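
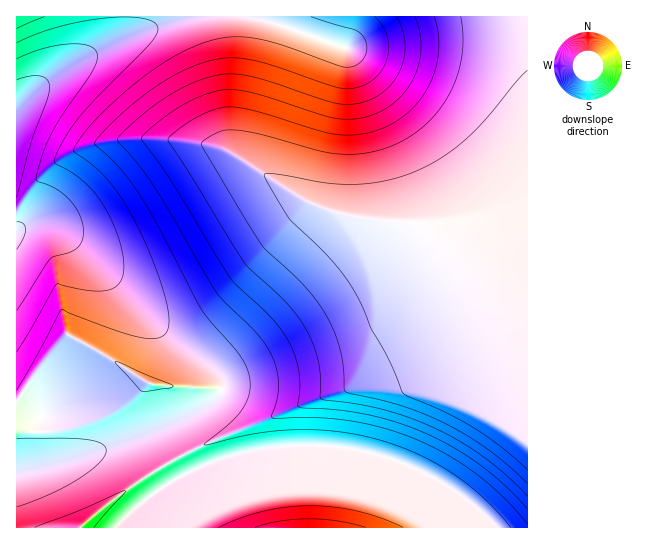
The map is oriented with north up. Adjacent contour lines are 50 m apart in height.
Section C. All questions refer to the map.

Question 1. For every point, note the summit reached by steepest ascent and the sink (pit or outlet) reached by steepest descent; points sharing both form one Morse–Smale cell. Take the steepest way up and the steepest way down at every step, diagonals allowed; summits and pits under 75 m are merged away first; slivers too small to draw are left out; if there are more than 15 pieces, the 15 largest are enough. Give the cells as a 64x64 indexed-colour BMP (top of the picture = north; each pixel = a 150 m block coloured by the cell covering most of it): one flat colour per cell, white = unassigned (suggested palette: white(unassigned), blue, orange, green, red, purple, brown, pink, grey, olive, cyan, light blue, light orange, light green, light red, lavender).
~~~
<image width="64" height="64" href="data:image/bmp;base64,Qk12CAAAAAAAAHYAAAAoAAAAQAAAAEAAAAABAAQAAAAAAAAIAAATCwAAEwsAABAAAAAAAAAA////ALR3HwAOf/8ALKAsACgn1gC9Z5QAS1aMAMJ34wB/f38AIr28AM++FwDox64AeLv/AIrfmACWmP8A1bDFABERERERERIiIiIiIiIiIiIiIiIiIiIiIiIhERERERERERERERERESIiIiIiIiIiIiIiIiIiIiIiIiEREREREREREREREREREiIiIiIiIiIiIiIiIiIiIiIiIRERERERERERERERERERIiIiIiIiIiIiIiIiIiIiIiIhERERERERERERERERERERIiIiIiIiIiIiIiIiIiIiIiERERERERERERERERERERESIiIiIiIiIiIiIiIiIiIiIRERERERERERERERERERERESIiIiIiIiIiIiIiIiIiIhERERERERERERERERERERERESIiIiIiIiIiIiIiIiIhERERERERERERERERERERERERESIiIiIiIiIiIiIiEREREREREREREREREREREREREREREREiIiIiIiIiIRERERERERERERERERERERERERERERERERERERERERERERERERERERERERERERERERERERERERERERERERERERERERERERERERERERERERERERERERERERERERERERERERERERERERERERERERERERERERERERERERERERERERERERERERERERERERERERERERERERERERERERERERERERERERERERERERERERERERERERERERERERERERERERERERERERERERERERERERERERERERERERERERERERERERERERERERERERERERERERERERERERERERERERERERERERERERERERERERERERERERERERERERERERERERERERERERERERERERERERERERERERERERERERERERERERERERERERERERERERERERERERERERERERERERERERERERERERERERERERERERERERERERERERERERERERERERERERERERERERERERERERERERERERERERERERERERERERERERERERERERERERERERERERERERERERERERERERERERERERERERERERERERERERERERERERERERERERERERERERERERERERERERERERERERERERERERERERERERERERERERERERERERERERERERERERERERERERERERERERERERERERERERERERERERERERERERERERERERERERERERERERERERERERERERERERERERERERERERERERERERERERERERERERERERERERERERERERERERERERERERERERERERERERERERERERERERERERERERERERERERERERERERERERERERERERERERERERERERERERERERERERERERERERERERERERERERERERERERERERERERERERERERERERERERERERERERERERERERERERERERERERERERERERERERERERERERERERERERERERERERERERERERERERERERERERERERERERERERERERERERERERERERERERERERERERERERERERERERERERERERERERERERERERERERERERERERERERERERERERERERERERERERERERERERERERERERERERERERERERERERERERERERERERERERERERERERERERERERERERERERERERERERERERERERERERERERERERERERERERERERERERERERERERERERERERERERERERERERERERERERERERERERERERERERERERERERERERERERERERERERERERERERERERERERERERERERERERERERERERERERERERERERERERERERERERERERERERERERERERERERERERERERERERERERERERERERERERERERERERERERERERERERERERERERERERERERERERERERERERERERERERERERERERERERERERERERERERERERERERERERERERERERERERERERERERERERERERERERERERERERERERERERERERERERERERERERERERERERERERERERERERERERERERERERERERERERERERERERERERERERERERERERERERERERERERERERERERERERERERERERERERERERERERERERERERERERERERERERERERERERERERERERERERERERERERERERERERERERERERERERERERERERERERERERERERERERERERERERERERERERERERERExERERERERERERERERERERERERERERERERERERERERETMRERERERERERERERERERERERERERERERERERERERERMzEREREREREREREREREREREREREREREREREREREREREzMzERERERERERERERERERERERERERERERERERERERETMzMxERERERERERERERERERERERERERERERERERERERMzMzMxEREREREREREREREREREREREREREREREREREREzMzMzMxERERERERERERERERERERERERERERERERERETMzMzMzMxERERERERERERERERERERERERERERERERERMzMzMzMzMREREREREREREREREREREREREREREREREREzMzMzMzMxERERERERERERERERERERERERERERERERETMzMzMzMzERERERERERERERERERERERERERERERERER"/>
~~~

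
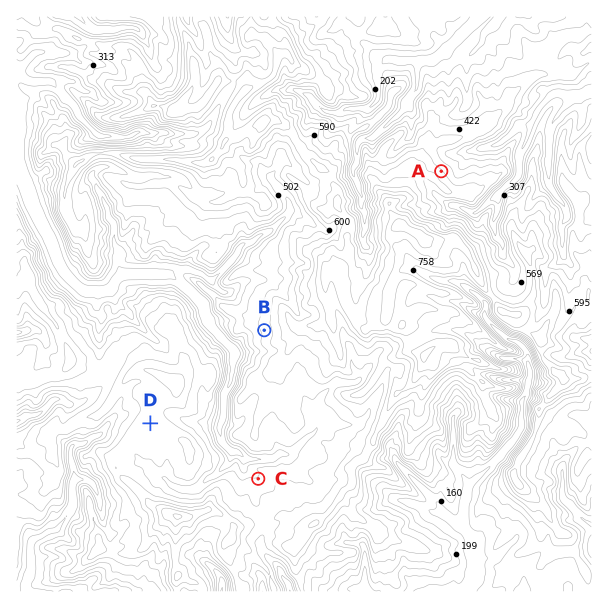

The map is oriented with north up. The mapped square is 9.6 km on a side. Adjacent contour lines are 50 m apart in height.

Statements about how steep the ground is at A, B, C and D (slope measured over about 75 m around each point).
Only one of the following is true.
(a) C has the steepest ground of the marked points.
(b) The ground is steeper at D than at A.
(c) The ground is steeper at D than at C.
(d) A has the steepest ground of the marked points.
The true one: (d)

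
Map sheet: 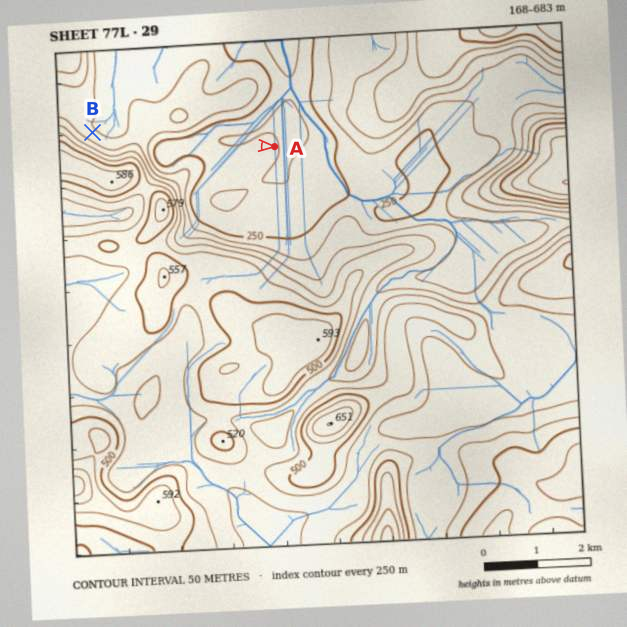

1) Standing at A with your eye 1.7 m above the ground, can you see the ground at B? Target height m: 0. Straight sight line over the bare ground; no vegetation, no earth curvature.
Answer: no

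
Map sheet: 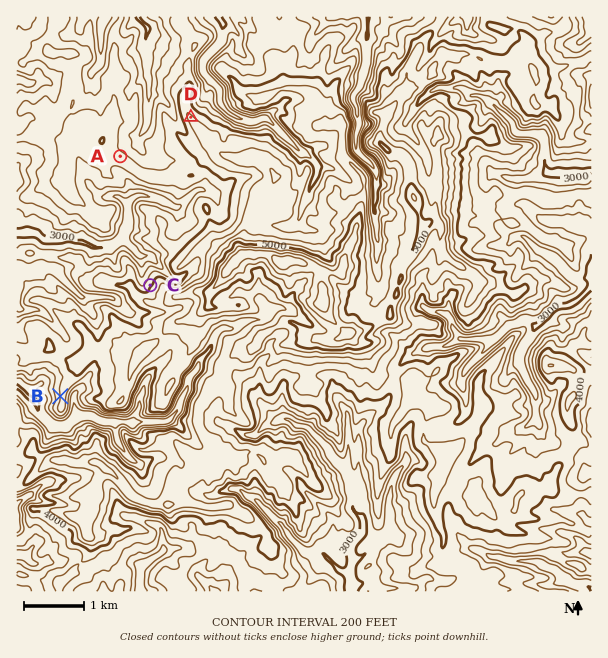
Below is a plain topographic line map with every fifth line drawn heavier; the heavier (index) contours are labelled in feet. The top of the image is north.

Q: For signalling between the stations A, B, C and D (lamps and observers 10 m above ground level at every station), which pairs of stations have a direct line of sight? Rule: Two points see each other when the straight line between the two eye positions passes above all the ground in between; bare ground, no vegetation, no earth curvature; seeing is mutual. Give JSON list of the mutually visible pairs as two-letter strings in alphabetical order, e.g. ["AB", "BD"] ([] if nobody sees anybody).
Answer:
["AC", "AD", "CD"]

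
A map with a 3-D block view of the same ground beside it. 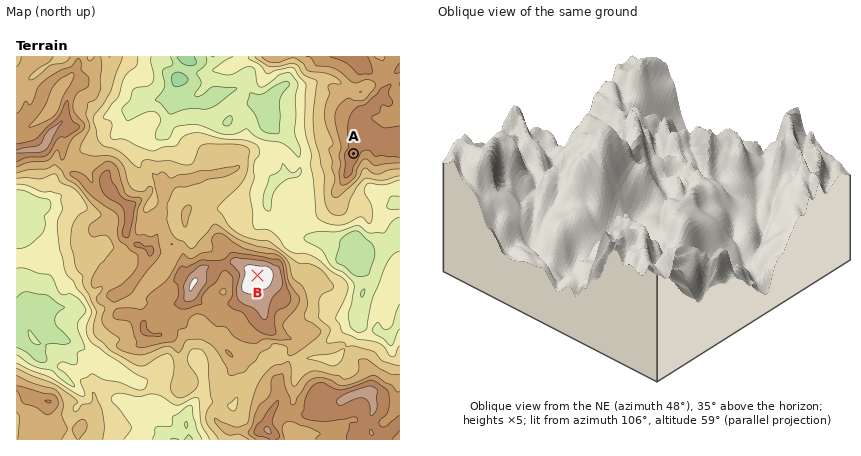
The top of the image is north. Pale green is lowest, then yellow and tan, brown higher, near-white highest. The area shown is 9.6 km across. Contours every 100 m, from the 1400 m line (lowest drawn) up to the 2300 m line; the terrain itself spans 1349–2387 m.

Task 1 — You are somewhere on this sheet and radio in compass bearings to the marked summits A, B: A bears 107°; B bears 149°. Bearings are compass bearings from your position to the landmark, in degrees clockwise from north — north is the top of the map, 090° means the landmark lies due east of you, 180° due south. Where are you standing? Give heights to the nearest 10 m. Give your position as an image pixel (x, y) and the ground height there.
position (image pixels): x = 146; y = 90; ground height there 1580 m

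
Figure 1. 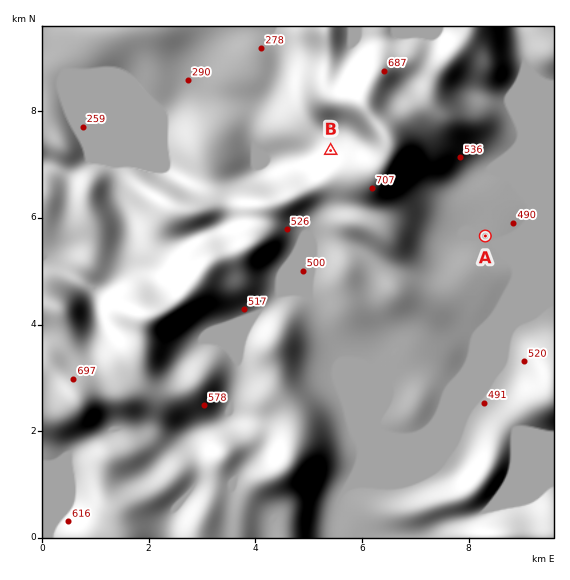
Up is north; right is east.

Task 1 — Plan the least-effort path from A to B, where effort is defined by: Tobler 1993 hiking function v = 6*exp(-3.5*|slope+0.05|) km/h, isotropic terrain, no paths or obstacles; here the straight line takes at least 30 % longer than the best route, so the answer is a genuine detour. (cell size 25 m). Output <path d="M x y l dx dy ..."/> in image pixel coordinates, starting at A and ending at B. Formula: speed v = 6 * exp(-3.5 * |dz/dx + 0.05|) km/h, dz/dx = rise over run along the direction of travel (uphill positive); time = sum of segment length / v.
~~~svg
<path d="M485 236l-40-20-57 0-40-20-15-15-2-5 0-25"/>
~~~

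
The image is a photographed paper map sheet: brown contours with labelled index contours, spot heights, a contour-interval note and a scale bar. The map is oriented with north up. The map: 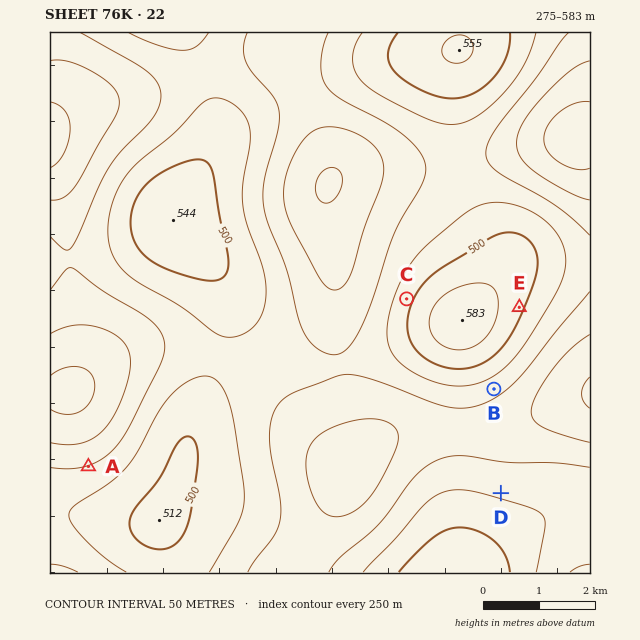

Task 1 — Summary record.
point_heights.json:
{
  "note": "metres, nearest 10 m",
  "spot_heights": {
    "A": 400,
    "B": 420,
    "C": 480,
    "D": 440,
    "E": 510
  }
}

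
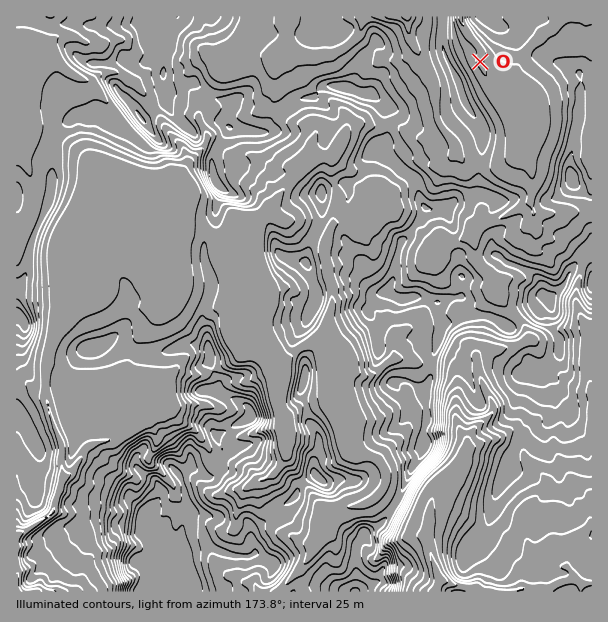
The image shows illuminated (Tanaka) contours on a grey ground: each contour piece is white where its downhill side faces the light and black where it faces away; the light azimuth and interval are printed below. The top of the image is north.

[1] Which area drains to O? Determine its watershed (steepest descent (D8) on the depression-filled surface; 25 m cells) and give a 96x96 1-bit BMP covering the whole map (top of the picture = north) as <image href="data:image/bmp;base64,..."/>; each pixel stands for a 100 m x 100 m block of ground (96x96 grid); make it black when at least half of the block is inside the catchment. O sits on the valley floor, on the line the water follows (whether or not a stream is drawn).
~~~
<image width="96" height="96" href="data:image/bmp;base64,Qk2+BAAAAAAAAD4AAAAoAAAAYAAAAGAAAAABAAEAAAAAAIAEAAATCwAAEwsAAAIAAAAAAAAA////AAAAAAAAAAAAAAAAAAAAAAAAAAAAAAAAAAAAAAAAAAAAAAAAAAAAAAAAAAAAAAAAAAAAAAAAAAAAAAAAAAAAAAAAAAAAAAAAAAAAAAAAAAAAAAAAAAAAAAAAAAAAAAAAAAAAAAAAAAAAAAAAAAAAAAAAAAAAAAAAAAAAAAAAAAAAAAAAAAAAAAAAAAAAAAAAAAAAAAAAAAAAAAAAAAAAAAAAAAAAAAAAAAAAAAAAAAAAAAAAAAAAAAAAAAAAAAAAAAAAAAAAAAAAAAAAAAAAAAAAAAAAAAAAAAAAAAAAAAAAAAAAAAAAAAAAAAAAAAAAAAAAAAAAAAAAAAAAAAAAAAAAAAAAAAAAAAAAAAAAAAAAAAAAAAAAAAAAAAAAAAAAAAAAAAAAAAAAAAAAAAAAAAAAAAAAAAAAAAAAAAAAAAAAAAAAAAAAAAAAAAAAAAAAAAAAAAAAAAAAAAAAAAAAAAAAAAAAAAAAAAAAAAAAAAAAAAAAAAAAAAAAAAAAAAAAAAAAAAAAAAAAAAAAAAAAAAAAAAAAAAAAAAAAAAAAAAAAAAAAAAAAAAAAAAAAAAAAAAAAAAAAAAAAAAAAAAAAAAAAAAAAAAAAAAAAAAAAAAAAAAAAAAAAAAAAAAAAAAAAAAAAAAAAAAAAAAAAAAAAAAAAAAAAAAAAAAAAAAAAAAAAAAAAAAAAAAAAAAAAAAAAAAAAAAAAAAAAAAAAAAAAYAAAAAAAAAAAAAHA8AAAAAAAAAAAAAP/+AAAAAAAAAAAAAP//AAAAAAAAAAAAAP//gAAAAAAAAAAAf///8AAAAAAAAAAA////+AAAAAAAAAAAf////AAAAAAAAAAAf////AAAAAAAAAAAf////gAAAAAAAAAAf////gAAAAAAAAAAf////8AAAAAAAAAAP////8AAAAAAAAAAP////8AAAAAAAAAAP////8AAAAAAAAAAH////8AAAAAAAAAAD////8AAAAAAAAAAB////8AAAAAAAAAAA////8AAAAAAAAAAA////8AAAAAAAAAAAD///8AAAAAAAAAAAA///8AAAAAAAAAAAAP//8AAAAAAAAAAAAH//8AAAAAAAAAAAAH//8AAAAAAAAAAAAH//8AAAAAAAAAAAAH//8AAAAAAAAAAAAH//8AAAAAAAAAAAAH//8AAAAAAAAAAAAD//8AAAAAAAAAAAAD//8AAAAAAAAAAAAD//8AAAAAAAAAAAAD//8AAAAAAAAAAAAH//8AAAAAAAAAAAAH//8AAAAAAAAAAAAP//8AAAAAAAAAAAAP//8AAAAAAAAAAAAf//8AAAAAAAAAAAAf//8AAAAAAAAAAAA///8AAAAAAAAAAAA///8AAAAAAAAAAAB///8AAAAAAAAAAAB///8AAAAAAAAAAAA///8AAAAAAAAAAAAf//8AAAAAAAAAAAAAf/8AAAAAAAAAAAAAf/8AAAAAAAAAAAAAf/8AAAAAAAAAAAAAf/8AAAAAAAAAAAAAf/8AAAAAAAAAAAAA//8AAAAAAAAAAAAB//8="/>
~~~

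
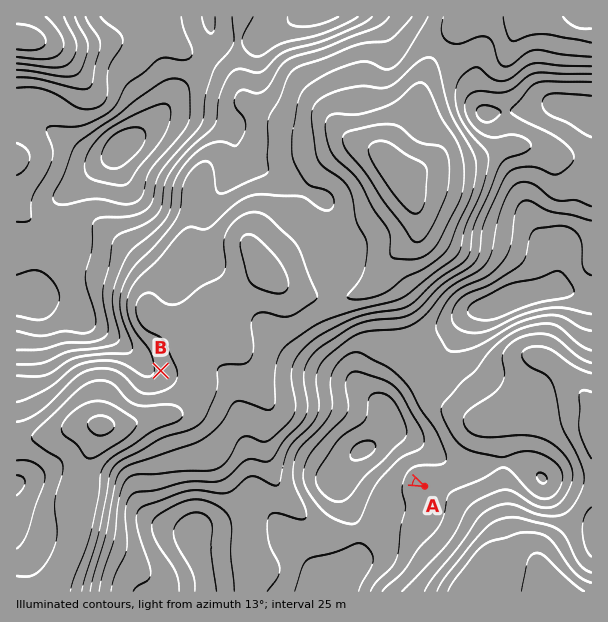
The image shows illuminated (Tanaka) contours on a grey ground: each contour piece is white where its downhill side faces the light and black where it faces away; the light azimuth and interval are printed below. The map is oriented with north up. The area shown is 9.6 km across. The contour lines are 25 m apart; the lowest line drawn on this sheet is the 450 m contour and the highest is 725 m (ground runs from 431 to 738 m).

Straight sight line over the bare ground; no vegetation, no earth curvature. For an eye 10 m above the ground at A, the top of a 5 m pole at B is out of sight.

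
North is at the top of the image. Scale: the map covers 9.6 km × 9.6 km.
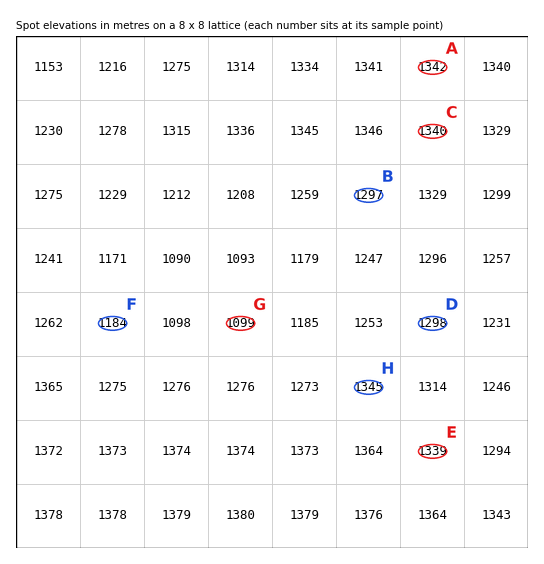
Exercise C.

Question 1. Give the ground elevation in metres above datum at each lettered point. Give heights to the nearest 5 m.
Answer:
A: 1340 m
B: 1295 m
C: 1340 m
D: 1300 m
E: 1340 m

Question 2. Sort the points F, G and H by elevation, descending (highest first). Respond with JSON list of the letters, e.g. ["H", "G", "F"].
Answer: ["H", "F", "G"]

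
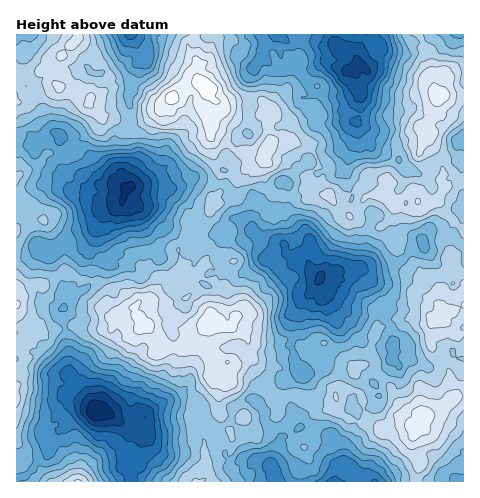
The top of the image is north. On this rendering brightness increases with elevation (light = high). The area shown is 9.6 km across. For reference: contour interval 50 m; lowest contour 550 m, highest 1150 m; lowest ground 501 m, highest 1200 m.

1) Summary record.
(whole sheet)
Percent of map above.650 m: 95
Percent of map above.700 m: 91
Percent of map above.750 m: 85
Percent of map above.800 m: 78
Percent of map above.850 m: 68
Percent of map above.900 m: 54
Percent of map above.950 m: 36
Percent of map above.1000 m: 20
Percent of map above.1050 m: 9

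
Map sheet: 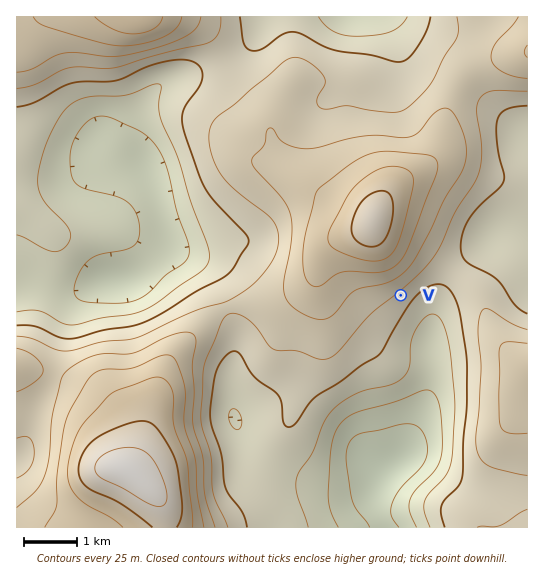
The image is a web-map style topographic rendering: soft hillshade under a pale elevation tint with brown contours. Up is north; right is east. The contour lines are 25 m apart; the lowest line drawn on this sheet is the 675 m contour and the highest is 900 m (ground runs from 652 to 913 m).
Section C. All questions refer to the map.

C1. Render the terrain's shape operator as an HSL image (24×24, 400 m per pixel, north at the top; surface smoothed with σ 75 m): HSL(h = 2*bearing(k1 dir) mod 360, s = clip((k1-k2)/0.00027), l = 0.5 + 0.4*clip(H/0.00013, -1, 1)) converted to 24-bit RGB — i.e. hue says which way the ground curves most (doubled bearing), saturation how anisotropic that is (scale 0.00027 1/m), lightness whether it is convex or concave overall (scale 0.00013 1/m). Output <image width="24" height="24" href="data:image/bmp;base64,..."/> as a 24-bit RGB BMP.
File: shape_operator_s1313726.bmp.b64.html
<image width="24" height="24" href="data:image/bmp;base64,Qk32BgAAAAAAADYAAAAoAAAAGAAAABgAAAABABgAAAAAAMAGAAATCwAAEwsAAAAAAAAAAAAAb3yem21+pkEzkD4aVRsfg10/temO2f/MV/avIhiThBeck06bcq2QjbWCa5ZkWn1wcSiccADEVDvco9zbuubFm7WUgmmJcYl2c060whac5wA+1VQ0UZiflOjT0/jf5/vQQag1CQgraiRzo3uBjKh4mIdZoKVXToBoHzRZCy2qhJ7xzMzt1JSftE47jHNPg45ZKSdHchSJ7Krp6dvw1eL2teznsNik9ezExGV2AAczKih1rYV2qnNQoZNQhcVoS2mFLSxSEEQwFFkqdDs0/wAf7XU9oKRKhoRMEC8sGjJIgc+B0ufP1sbdyqvDyM2s5O7QwY/TFQB0JxZzvEpgw2xXssh0hsZaNiQ+VjA9OmA1ETEcESIdpT5C9cm4wJmGc5J9GVN7EFR6edpxidBXq6pSv45k6cxz8f8/bGwsGAYtMhdJn2B70Kih2MqftHdFLxw2VG1QXIRiMV9qEjpVRZKY5Mmy4bq2kpavNGJyCWVzcsBvt6Zpm5pYrI5Y7LJy/+KXTnoyCgYtMSlKZ4RXv7d52pKC1UJfWTtyVntlaYZQL3lpEUVcMWtyx8Ft4siTqpB5UpqACnd3OJp2qbWMlsbHkoHQ6tHQ9ebW0kTSCAAzRyxtk6JScKpGtmJK0mRsg2OtalWqlrKTNrq9Cz5tJlZ5m7Z62L+PvXFquMTyNZD/I4n/vtXgkcXIQzmr7a+s/7KQvBMrCQgrIyF1wqqXgZpyiWN6xbOVeYOoUGq6vdbRYovRBhKLKDp1l6Rfysp4nKPN1brqU4nVEVCok4m6v4OnOjKS0Ymq/8zb+pbKKRmREipRt7mAp3yEeWeKx8GKmJ13VI+HmMViP25lEAw1OTJmhLB3ufPDn/jy220nlV4zEyAbP4Qtj6RhSUKRjmSb5Iid/7TT/Bv4IyGHcK5xn2Zxkmlfs8l6nJ1/anKHtbFnR11yChMyNFV3iOaHpP+jNqlTiIkSqWcYMF8iE44jOG8sOTMoZlg9rnZX3oGb8YH0km7rkXrKxVLBwoZ/r8+FhXZjglBEv7Q3YnNDDhs1LY6IpfmaoN9nUT8rZnRGs388msMvIEMQKCkKHykKH2wPNpQ8pXxcu0BKrk+KmU641EHa5LKs0aiCdCI6kUEYy+siMpNRD1l6GfvZpuy5vFZ8jkFqfmGDp5J0y6F9ejNsPnN5LrxzGcddHT8lTjMTo44aXp49OUxpmzCg77On6VqAzhWn17mp2vTXSrfTGZKqBt94PIJMiz1lqnOPhGWKmbmkqJ/KjWrgk53bjLvGRnGQMBM6inNGmc9qf4xDICYbJkc92tKb3o3l0o317ubd5u/cVVGqTY+cM4xMHzMsRltAmIdXc7eli9e7bnGzhWatoHynqJSYUyqKTxV1pbh8tbFahUNBTGRrI31dTd04SpmooG7N89/Y893YilKpfGuVe1tfLUNKNV5KcoVTecdyTZpWYEtae15dj5J0op+ERRBtbCWDxLB/o1tVloJvb5ihS7q6ZNF8M5KKOq2q7uLN+8HI0WqnjlySm2N/RmWOO3aiZKaoqsRiTHNISVllbn9tiqBlfF1LJggwekV8uqiCq4icpMW9eLTLdMHRi8XGUnSrOKCSkLpy6sbO9sLz1mbmvpW4X6q+IX/MZnO7wqWJfI1bOG5sXnB5qHJdZCxHJRM1W49oiLiFn8O1o8KvcpySVbFsWJmFZHCUXaaoY8GMib6K2kO19lGt3La5l6+7JVaCR0dzu4putnVuSGlfNlBGglBIjTiKKjGZece8i8uwjr+urYiprYaGc7VwRIl2U4ByVppXaaRKe3E5UiA52oZr4duvtn2ATStfRjFFjp0krpk+gElMPzAuT2MwO5NxJJnMh8LOmriwdJ2Dd22PvpyavKKBVWpMSF5AeYw8Z4E4bGtGOkNwy7mS7Lh8nSwoWRUsSDUfn7hEZ488YjtEdEBRZbQ8FKQzDm1DL3hFoIVRoZlYV4x0pHp01m5woGZzUXmMdqJ7bJ97T4WHOlZtoXVX9oBnxSJmoBt4rUJd0LjWsHe4YDZ2j1Zr1rNHbHUIFDMADDMALmYJYdYrPa2DSl2XzaKvu7nVZ4PbjZbTpJXGa06pST5zX319zZ6W4Frmt1Pv1LXrvI6y11TLozHSm2q944/H9KPWbpjZAMmWANNnGfQ6IJRhJ1RgoMF8rsWMUJerWWmptmezqTu6g0OkdGqTpKJgllWZa3fQwrHkoXGgr1m7mmPJj4LMpq3g29b14NP4v877Z8DwdtHBNm+RJFBke71Jv85SQXxANUVIcEtAdEZihkV7o1ZWrYNSVrFMPoRxfYxe"/>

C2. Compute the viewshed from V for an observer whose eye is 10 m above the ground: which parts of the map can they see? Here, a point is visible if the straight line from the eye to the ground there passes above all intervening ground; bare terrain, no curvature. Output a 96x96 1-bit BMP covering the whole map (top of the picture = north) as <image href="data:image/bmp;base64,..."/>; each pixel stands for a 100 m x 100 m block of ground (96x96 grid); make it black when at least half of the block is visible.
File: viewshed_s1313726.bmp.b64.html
<image width="96" height="96" href="data:image/bmp;base64,Qk2+BAAAAAAAAD4AAAAoAAAAYAAAAGAAAAABAAEAAAAAAIAEAAATCwAAEwsAAAIAAAAAAAAA////AAAAAAAAAAAD//////wAf/wAAAAD//////4A//gAAAAH//////8H//AAAAAH/////////+AAAAAP/////g///8AAAAAP/////Af//8AAAAAf////+AP//4AAAAA/////+AH//wAAAAB//j//8AH//gAAAAD//B//8AD//gAAAAD//AP/4AB//gAAAAP/+AB/4AA//gAAAAf/+AAPwAAf/gAAAA//+AAHwAAf/gAAAA//8AAHwAAf/wAAAA//4AAHwAAP/wAAAA//4AAPgAAP/4AAAAf/wAAPgAAP/8AAAAP/gAAfgAAP/+AAAAH/gAAPgAAP/+AAAAD/gAAHAAAP//AAAAB/AAAAAAAP//AAAAA/AAAAAAAP//AAAAA/AAAAAAAP//AAAAA/AAAAAAAP//gAAAA/AAAAAAAP//gAAAA+AAAAAAAP//gAAAA8AAAAAAAP//wAAAAYAAAAAAA///wAAAAAAAAABgP///4AAAAAAAAAD4////8AAAAAAAAAD/////8AAAAAAAAAD/////8AAAAAAAAAD/////8AAAAAAAAAD/////8AAAAAAAAAD/////8AAAAAAAAAD/////AAAAAAAAAAD////+AAAAAAAAAAD////8AAAAAAAAAAH////4AAAAAAAAAAH////4AAAAAAAAAAH////wAAAAAAAAAAP////wAAAAAAAAAAP////wAAAAAAAAAAP5///gAAAAAAAAAAPh///gAAAAAAAAAAOB///AAAAAAAAAAAAB//+AAAAAAAAAAAAD//8AAAAAAAAAAAAB//wAAAAAAAAAAAAB+AAAAAAAAAAAAAAAQAAAAAAAAAAAAAAAAAAAAAAAAAAAAAAAAAAAAAAAAAAAAAAAAAAAAAAAAAAAAAAAAAAAEAAAAAAAAAAAAAAAEAAAAAAAAAAAAAAAMAAAAAAAAAAAAAAAMAAAAAAAAAAAAAAAMAAAAAAAAAAAAAAAMAAAAAAAAAAAAAAAMAAAAAAAAAAAAAAAMAAAAAAAAAAAAAAAMAAAAAAAAAAAAAAAEAAAAAAAAAAAAAAAAAAAAAAAAAAAAAAAAAAAAAAAAAAAAAAAAAAAAAAAAAAAAAAAAAAAAAAAAAAAAAAAAAAAAAAAAAAAAAAAAAAAAAAAAAAAAAAAAAAAAAAAAAAAAAAAAAAAAAAAAAAAAAAAAAAAAAAAAAAAAAAAAAAAAAAAAAAAAAAAAAAAAAAAAAAAAAAAAAAAAAAAAAAAAAAAAAAAAAAAAAAAAAAAAAAAAAAAAAAAAAAAAAAAAAAAAAAAAAAAAAAAAAAAAAAAAAAAAAAAAAAAAAAAAAAAAAAAAAAAAAAAAAAAAAAAAAAAAAAAAAAAAAAAAAAAAAAAAAAAAAAAAAAAAAAAAAAAAAAAAAAAAAAAAAAAAAAAAAAAAAAAAAAAAAAAAAAAAAAAAAAAAAAAAAAAAAAAAAAAAAAAAAAAAAAAAAAAAAAAAAAAAAAAAAAAAAAAAAAAAAAAAAAAAAAAAAAAAAAAAAAAAAAAAAAAAAAAAAAAA="/>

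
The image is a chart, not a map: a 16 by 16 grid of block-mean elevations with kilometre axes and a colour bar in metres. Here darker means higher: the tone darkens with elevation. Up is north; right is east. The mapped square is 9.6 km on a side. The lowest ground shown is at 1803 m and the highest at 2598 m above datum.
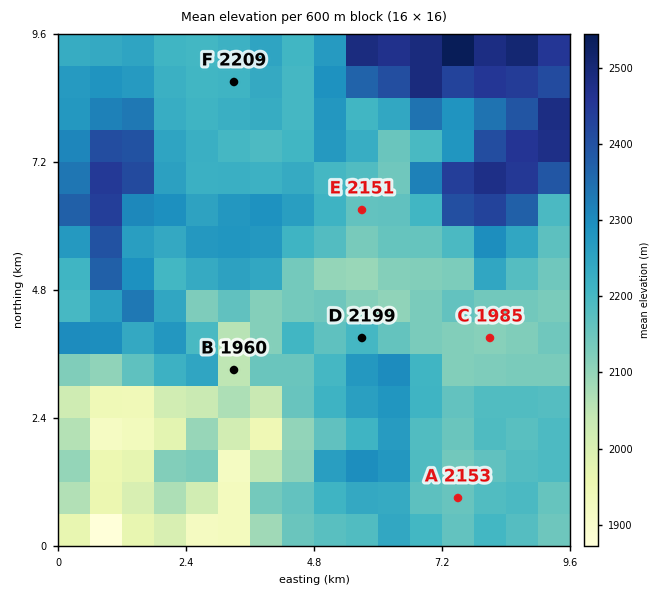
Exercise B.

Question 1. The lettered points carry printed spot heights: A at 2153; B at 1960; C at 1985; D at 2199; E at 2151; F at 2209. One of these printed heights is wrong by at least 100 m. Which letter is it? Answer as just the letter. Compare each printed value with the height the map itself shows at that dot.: C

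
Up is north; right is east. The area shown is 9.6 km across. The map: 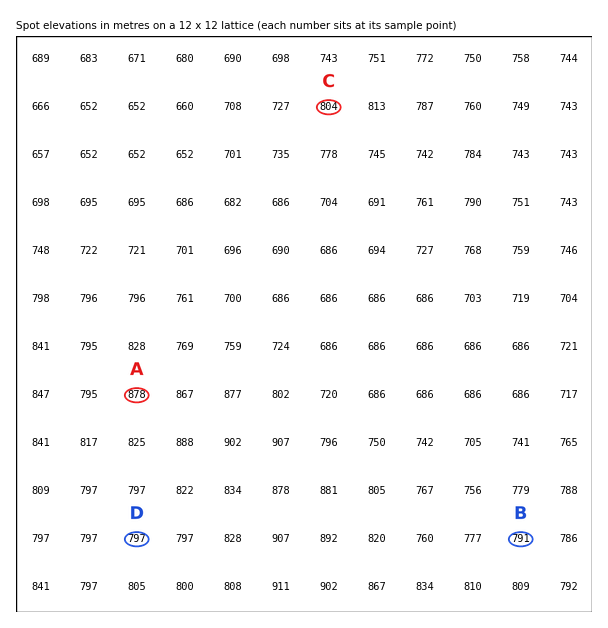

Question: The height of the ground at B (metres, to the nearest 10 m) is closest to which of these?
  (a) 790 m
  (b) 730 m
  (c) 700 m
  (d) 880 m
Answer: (a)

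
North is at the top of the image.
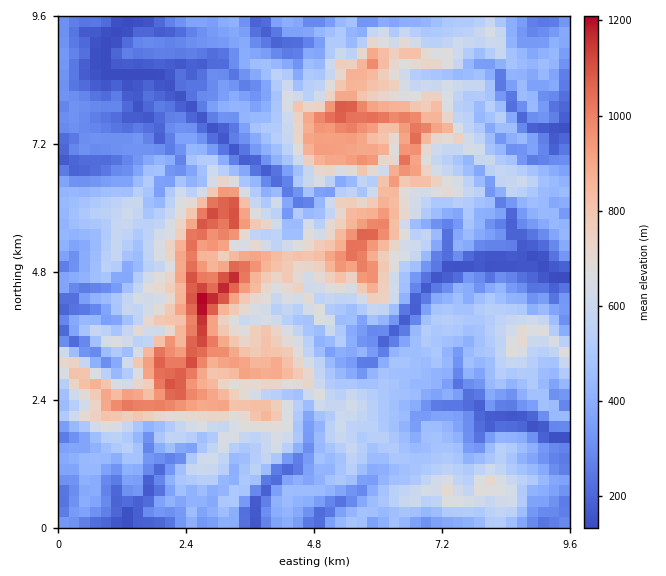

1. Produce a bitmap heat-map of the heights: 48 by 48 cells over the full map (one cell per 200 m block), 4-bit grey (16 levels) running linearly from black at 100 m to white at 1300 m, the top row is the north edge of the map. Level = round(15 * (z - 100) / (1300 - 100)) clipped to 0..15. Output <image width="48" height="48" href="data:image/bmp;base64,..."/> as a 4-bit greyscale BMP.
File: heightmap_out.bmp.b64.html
<image width="48" height="48" href="data:image/bmp;base64,Qk32BAAAAAAAAHYAAAAoAAAAMAAAADAAAAABAAQAAAAAAIAEAAATCwAAEwsAABAAAAAAAAAAAAAAABEREQAiIiIAMzMzAERERABVVVUAZmZmAHd3dwCIiIgAmZmZAKqqqgC7u7sAzMzMAN3d3QDu7u4A////ADMiERERI0M0QhI0MiNFU0VDMzREVVMiIiMzIREjM0NEQhNEQxI0VUVVRFVVZmQyIiNDIRETQ0RFUxJERDIiRFZmZnd2Z3UzMiJEITMSNUREVSE0REQzJFZmd4dnd3VEMzNEIjMSRVVURVITQ0VVM0VVZ3Znh2ZUQzNEM0QhNWZlRWQhI0RVRERVVWVWZlVEMkRERFUzI1Z2RFZTI1RWVEVVVVVEVVQzIjM0VWUkUzVnVVZ1Q0VWVVVURVUzRlRDIiM0VlQ1ZlVXdmZ2U0ZmVVVEVUQyNEQxETRXd2VEVndmd3d3U0ZmZlVDVEMxERERIlaImYmId4iIeJmXU1VmZVVDMzMhERETREV4q7u7u6qqmZmHVGZnZlVEMiIRMiM1QlZ4qaqbzLuph3ZVVnZmZVVUQ0MiQzRVM1ial3iLzLqYeIiHeGVVVVVERDIjRUVUNHmXZFeszLqZmqqpmGVENFVVREJDRVVURYhkNHmsu9uqqpmph2QzIkVURUNUVmZVVmQyRUecusy7qZmYdkNEQyRFVUNFVndlZzEld2Zpuc26mImHdkRUMxI0VVRFVnhmdhNWZWd3ib2ph4mHZUZUMiEkVVVVVnd3VCREM1aJmb2odndlVXdFNUMSVVVVVmZmUxIiNWZ3is7JmHdmV3VVVmUhNVVVVVVEMyI0RWd3ic7cqYdnd2ZmeIZBJEVFVUQzIzIiI1Z4ic3Nyph4hnd3iodSEjRDRDMiEjRFVEV3itu825iJd3iYu4ZTIREyIyIRECNEZURmesuazLmZiIm6u5dVMhERERERETNEVlRnirmYmqqZmZq8uod2QhMRERERI0NEVlVnisq6d4dmeImsy5h2YyRCIiERJEREVmVneMy7uGZlV3ibzLl2ZCNEMxEiNERVVmZmeKzLyph0R1iJq7lkQyNUMhI0REVVZmZVZ5vc2nZjVFaJqqmGVENUQxNEQ0RVVmZUZ3nMyWVzIkaIiKmHZVVVQjRENEREVVVTV2eap1RCNTNWVpl3d3dmNGZURDMzMzRTNUR4dUISVnZEZZqZmHdkNmZlRCERIjNVMzVlQyEjVoh3mGq6h2VDZmVUQxEREiM0QlVUIRNFaKqquojKdlVGZVMiIxIyIzMzI0QyEjRWeqqqqqe7hmZ3VDMyEhIzMzMhIzMhI0VWiqqqqZismHh2Q0QyESMiIiIhIzERI1VWirq7upmruqdlRUIRETMiIRERIhEjNERWirzMzLu7mYZkVkEzISMyIhESIRI0RDRXmIvMuqqZiXZUVCNDITMiEhEhESIzQzNXZniqmId3iHZVUyRDIjIREREREiIjMiNWVWeZmZh2ZnZmUjQzQjIRAAABEhIiI0RlRVaKqYdlVVRFQkQ0MjIRARERERERJEVENUaIm5h3iHZDNFREQzIhASIiIiISNDMiJDVmipiZd3ZVVlREQzIRARIiIjMzNCIRIjVUWHZ3ZmZmZkMzQzIREBERESMzQyEjM0VURnVlVVVmdkMiNDIiEQERIzM0QxE0QiNFM0NERVVVZUMiIw=="/>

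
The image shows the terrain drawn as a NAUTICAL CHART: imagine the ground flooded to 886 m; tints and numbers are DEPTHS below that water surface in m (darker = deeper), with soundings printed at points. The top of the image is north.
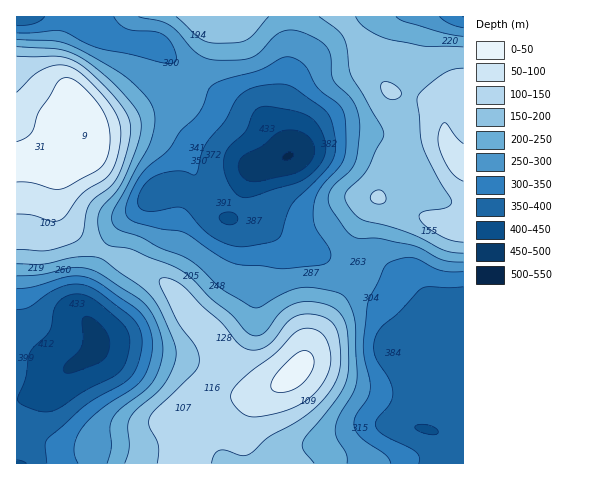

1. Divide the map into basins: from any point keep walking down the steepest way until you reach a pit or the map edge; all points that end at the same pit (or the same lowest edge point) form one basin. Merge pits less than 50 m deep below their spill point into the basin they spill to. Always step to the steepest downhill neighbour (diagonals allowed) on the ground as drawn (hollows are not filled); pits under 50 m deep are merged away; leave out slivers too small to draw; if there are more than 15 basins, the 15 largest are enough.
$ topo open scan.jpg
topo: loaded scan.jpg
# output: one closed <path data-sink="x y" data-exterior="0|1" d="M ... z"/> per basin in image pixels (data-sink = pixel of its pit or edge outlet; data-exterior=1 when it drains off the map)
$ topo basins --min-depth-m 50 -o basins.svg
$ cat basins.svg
<path data-sink="288 155" data-exterior="0" d="M340 16l-133 0 4 12-2 18-10 22-10 14-14 10-15 1-8 3-29 20-33 11-2 2-1 21-10 8-15 6-4 7-1 36 8 17 27 22 61 29 14 9 9 9 14 21 21 20 27 40 11 11 9 4 11 0 10-4 8-6 18-21 7-16 46-70 3-45 10-21 6-8 67 27 20 2 0-123-12 1-6 5-12-8-43-10-7-8-22-37z"/><path data-sink="97 340" data-exterior="0" d="M35 161l-19 0 0 302 167 1 2-16-2-34 4-4 12-7 11-3 42-4 17-6-17-3-14-13-27-40-21-20-14-21-9-9-14-9-61-29-23-18-7-8-5-13 0-31 5-11z"/><path data-sink="427 430" data-exterior="0" d="M381 198l-4 0-4 4-12 25-3 45-46 70-7 16-19 22-24 15-11 12-7 21 0 36 220-1 0-235-27-6z"/><path data-sink="17 17" data-exterior="1" d="M206 16l-189 0-1 144 19 1 17 3 16-1 13-7 6-6 1-21 2-2 33-11 34-22 18-2 10-6 14-18 10-22 2-18z"/><path data-sink="463 17" data-exterior="1" d="M463 16l-123 1 22 30 22 37 7 8 43 10 12 8 6-5 12-2z"/>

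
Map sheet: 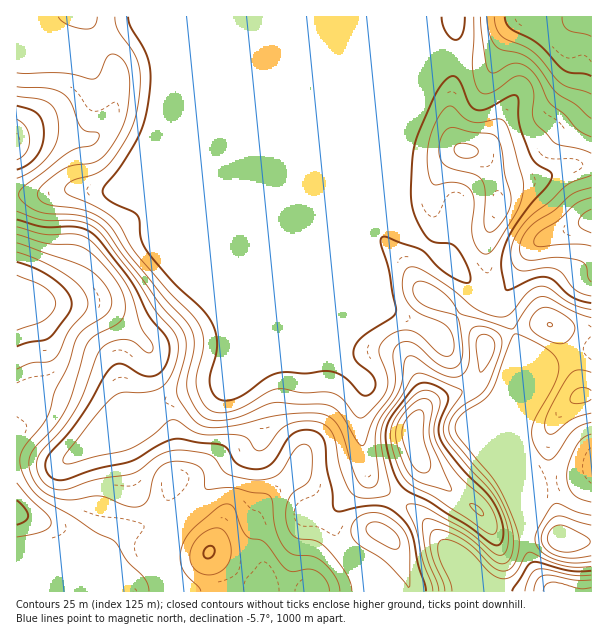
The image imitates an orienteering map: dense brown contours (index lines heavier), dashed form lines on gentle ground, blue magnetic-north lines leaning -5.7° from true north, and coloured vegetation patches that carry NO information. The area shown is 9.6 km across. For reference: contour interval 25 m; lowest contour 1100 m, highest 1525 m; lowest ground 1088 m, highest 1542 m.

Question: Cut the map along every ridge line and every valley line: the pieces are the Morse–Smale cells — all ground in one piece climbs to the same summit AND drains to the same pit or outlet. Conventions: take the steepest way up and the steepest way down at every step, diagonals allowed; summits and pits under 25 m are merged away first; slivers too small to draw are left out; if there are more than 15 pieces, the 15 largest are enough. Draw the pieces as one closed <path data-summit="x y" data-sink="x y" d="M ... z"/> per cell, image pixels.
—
<path data-summit="17 309" data-sink="591 17" d="M447 58l-16 2-312 130-21 2-24-4-27 6-31 1 0 264 37 5 9-1 37-25 49-21-10 7-30 13 0 13 4 18 2 20-8 18-3 22-7 17-4 3-9 2-15 0-51 8 0 34 153 0 0-10-6-15 2-31 14-20 16-18 35-35 28-20 2-9 1 18 30 34 17 25 21-1 11-6 26-28-7-53 6-39-28-27 0-7 29-69 1-29 0 18 16 38 47 22 14 15 6 14 17 25 3 2 4-3 9-21 2-17 28-15-17-32-3 2-12-6-20-20-13-8-14-14-29-22-6-23 0-49 3-17 19-49z"/><path data-summit="17 143" data-sink="591 17" d="M143 24l-14 1-33 19-28-2-52 0 1 152 30 0 27-6 24 4 21-2 312-130 17-3-227-1z"/><path data-summit="465 150" data-sink="591 17" d="M591 16l-63 0-7 3-11 11-14 23-7 5-16 2-23-4-10 10-18 26-14 36-8 30 0 49 4 20 7 8 24 17 14 14 13 8 11 12 16 12 6 2 9-7-14-14-4-18 1-25 11-27 1-18 14-9 24-2 33-14 22-2z"/><path data-summit="209 552" data-sink="591 17" d="M261 434l-2 9-28 20-51 53-14 20-2 31 5 9 1 15 195 1 1-10-8-19-15-15-7-14-2-19 8-11-3 0-9 6-21 1-17-25-30-34z"/><path data-summit="413 431" data-sink="591 591" d="M470 386l-11 6-30 11-11 13-4 9 0 16 7 20 0 6-5 9-18 21 0 3 19 12 31 39 7 7 9 4 14 17 13 11 64 2-14-13-9-15-4-15 0-22-4-21-38-95z"/><path data-summit="413 431" data-sink="591 17" d="M368 252l-1 29-25 60-4 16 28 27-6 39 7 50 10 13 21 13 18-23 5-9 0-6-7-20 0-16 4-9 11-13 30-11 10-6-18-27-6-14-14-15-47-22-16-38z"/><path data-summit="17 513" data-sink="591 17" d="M134 424l-35 14-37 25-9 1-24-4-13 1 1 97 51-8 15 0 9-2 4-3 7-17 3-22 8-18-2-20-4-18 0-13z"/><path data-summit="465 150" data-sink="591 221" d="M591 164l-21 2-33 14-28 4-10 7-1 18-11 27-1 25 4 18 13 13 7-7 16-30 11-13 14-7 41-14z"/><path data-summit="549 324" data-sink="591 221" d="M591 222l-40 13-14 7-11 13-22 38 45 32 42 6z"/><path data-summit="384 534" data-sink="591 17" d="M368 474l-6 9-25 26-3 6 2 19 7 14 15 15 6 13 2 16 42 0 1-7-12-37-6-9-11-8 17-33-20-12z"/><path data-summit="17 309" data-sink="591 591" d="M513 331l-27 14-5 27-11 17 16 22 39 99 1-48-6-15 0-21 3-6 0-64z"/><path data-summit="384 534" data-sink="591 591" d="M398 499l-10 14-8 18 10 7 7 10 13 44 83-1-8-5-21-24-9-4-7-7-31-39z"/><path data-summit="561 540" data-sink="591 591" d="M551 484l-11 2-12 29 0 34 4 15 9 15 11 11 39 2 1-50-28-1-4-2-4-38z"/><path data-summit="582 395" data-sink="591 591" d="M572 356l-26 10-26 60 0 21 6 15 1 60 2-12 11-24 12-3-4-18 0-27 4-12 12-18 18-13-5-26z"/><path data-summit="582 395" data-sink="591 464" d="M591 396l-10 0-12 7-17 23-4 12 0 27 4 17 24-2 16-9z"/>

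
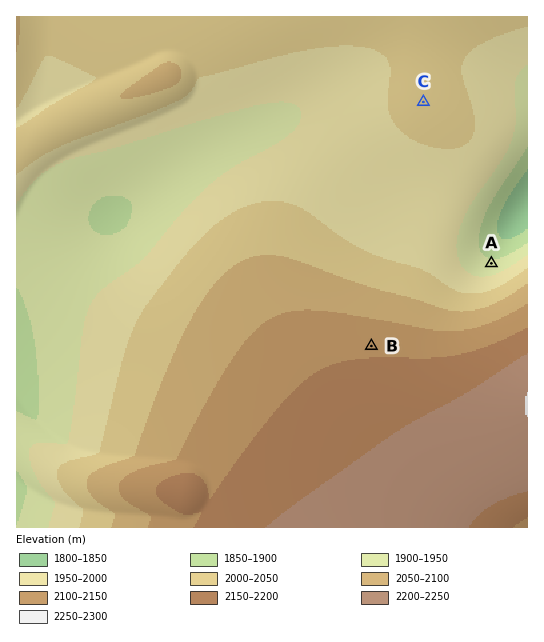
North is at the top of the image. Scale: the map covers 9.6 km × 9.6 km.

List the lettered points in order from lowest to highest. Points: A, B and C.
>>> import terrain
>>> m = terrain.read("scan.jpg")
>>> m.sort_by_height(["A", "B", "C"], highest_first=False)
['A', 'C', 'B']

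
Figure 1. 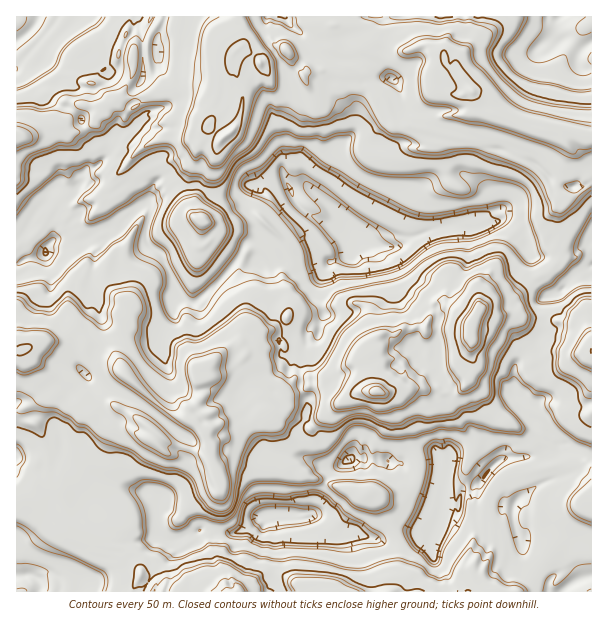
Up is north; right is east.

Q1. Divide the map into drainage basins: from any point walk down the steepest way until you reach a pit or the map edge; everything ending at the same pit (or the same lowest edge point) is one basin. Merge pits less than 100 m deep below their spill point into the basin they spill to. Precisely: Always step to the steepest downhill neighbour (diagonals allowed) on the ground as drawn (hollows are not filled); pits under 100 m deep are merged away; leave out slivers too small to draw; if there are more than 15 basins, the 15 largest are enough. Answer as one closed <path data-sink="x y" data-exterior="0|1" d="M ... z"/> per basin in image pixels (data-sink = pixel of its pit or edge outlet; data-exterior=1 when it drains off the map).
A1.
<path data-sink="350 230" data-exterior="0" d="M284 48l-9 0-15 14-6-7-15-7-9 11 2 13-12 12-4 12-16-8-35 0-7 4-17 5-24 1-16 10-21-4-18 20-14 2 24 10 20 16 5 13 7 7 9 2 7-2 20-22 12-8 18-8 21 4 10-5 5-5 0 4-8 14-2 12-9 27 5 27 10 10 0 11 4 11 9-6 29 17-4 14 0 13 7 18 0 23-10 21-15 8-15 14-9 3 0 17 2 13-6 9-6 2 1 8-18-4-15-11-35-31 0-7-10-13-16-10-8 0-9-14-13 10-14 4-9-2-16 9-10 2 1 59 12-4 15-10 7 0 5-6 0-13-4-5 2 0 14 7 28 25 17 0 22 12 33 28 35 8 7-2 0-6-5-7 2-7 6-3 20 3 15-6 16-12 5 3 16-3 26 16 31-26 20-11 28 1 33-4 29 6 6-2 6-5 10-18 0-9-4-6 2-30 6-13 14-10 21-3 20-20 16-7 5-5 5-11-1-10 2-8-1-30 8-8 11-5 10-11 0-7-8-9-3-12-13-14 0-9 2-4-17-2-4 4-3 0-9-3-6-6-17-6-9 1-10-2-4-3-5-10-8-9 1 16-7 6-28 2-12 10-29 1-5-4-10-25-8-8-6-13-7-7-46 0-9 2-3 2-1-8-7-4z"/><path data-sink="266 515" data-exterior="0" d="M122 409l-2 1-5 10-11 8-9 14-12 4-7 7-2 21-13 11-1 6 2 4 5 20 16 14 30 18 1 5 20 13 6 7 0 4 4 4 18 10 8 2 224-1 4-13 2-32-3-10-9-14-6-18-7-6-85-26-14-6-25-20-11-4-7 0-8-4-6 0-9 8-1 5-6 1-32-7-12-7-24-22z"/><path data-sink="45 252" data-exterior="0" d="M53 127l-9 0-14 9-14 1 0 213 10-1 16-9 9 2 14-4 13-10 9 14 8 0 16 10 10 13 0 7 35 31 15 11 18 4-1-8 6-2 6-9-2-13 0-17 9-3 15-14 15-8 10-21 0-23-7-18 0-13 4-14-29-17-9 6-4-11 0-11-10-10-5-27 9-27 2-12 6-8 2-9-15 9-21-4-18 8-12 8-20 22-7 2-9-2-7-7-3-10-5-7-17-12-7-2z"/><path data-sink="429 543" data-exterior="0" d="M591 352l-9 2-9 4-12 10-18 6-13 25-14 7-12 15-12-13-8-15-12-10-2-7-6 11-12 7-29-6-39 5 8 3 6 5 4 16 8 14 0 13 8 15 0 17-3 7-5 5-26 8-17-2 8 4 7 6 6 18 10 18 0 38-3 14 197-1z"/><path data-sink="17 41" data-exterior="1" d="M237 16l-220 0-1 119 8 3 12-5 8-6 15-1 21-22 21 4 16-10 24-1 17-5 7-4 35 0 16 8 4-12 12-12-2-13 11-14z"/><path data-sink="560 17" data-exterior="1" d="M591 16l-259 0 0 8-2 9 2 14 7 3 24-1 26 9 12-6 25-8 15 8 4 5 0 5 13 7 11 18 13 14 6 11 13 4 9-1 17 6 6 6 9 3 10-4 33 10 6 0z"/><path data-sink="27 575" data-exterior="0" d="M54 372l-2 0 4 5 0 13-5 6-7 0-6 2-13 10 3 12 10 8 10 19 0 12-11 5 1 6 10 12 8 6-6-1-18 11-16 3 0 90 116 1 8-16 0-4-6-7-17-9-3-4-1-5-36-23-10-9-5-20-2-4 1-6 13-11 2-21 7-7 7-1 7-5 7-12 11-8 5-7 0-5-7-4-17 0-28-25z"/><path data-sink="350 459" data-exterior="0" d="M378 391l-16 0-8 3-30 21-13 13-26-16-9 3-7 0-5-3-16 12-15 6-20-3-8 5 0 5 5 8 9-7 26 6 37 25 38 11 40 14 11-1 13 3 20-4 6-4 6-8 2-21-8-15 0-13-8-14-4-16-6-5z"/><path data-sink="563 290" data-exterior="0" d="M570 130l-6 2 0 9 13 14 3 12 8 9 0 7-10 11-11 5-8 8 1 30-2 8 0 16-9 10-16 7-20 20-21 3-14 10 14 5 20-2 18 5 48 3 10 8 3 7 1-200z"/><path data-sink="392 78" data-exterior="0" d="M426 44l-25 8-11 6-22-8-4 1 0 15-3 3 9 8 3 9 11 12 10 25 5 4 29-1 12-10 22-1 9-3 4-4-1-15-3-2-6 3-13 0-9-3-7-7 1-5 12-7 9 0 0-3-9-3-8-14z"/><path data-sink="284 17" data-exterior="1" d="M330 16l-91 0-1 8 3 15-1 8 14 8 6 7 15-14 9 0 13 14 7 4 2 7 11-3 18 2 6-4 19 2 4-4 0-15-2-2-23 1-7-3-2-14 2-9z"/><path data-sink="17 456" data-exterior="1" d="M24 408l-8 3 1 89 15-2 22-12-16-16-1-6 11-5 0-12-10-19-10-8z"/>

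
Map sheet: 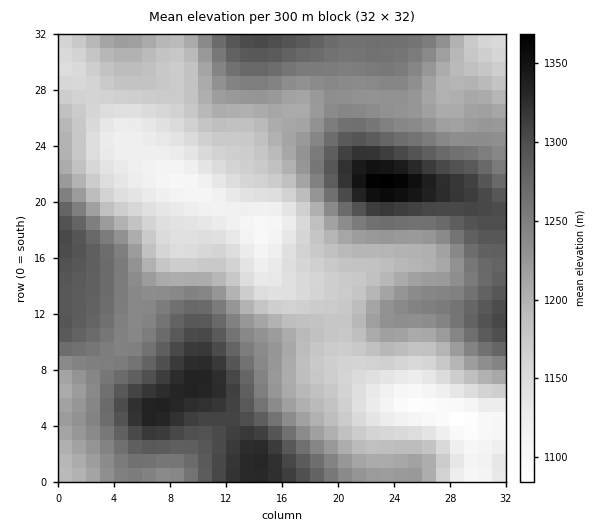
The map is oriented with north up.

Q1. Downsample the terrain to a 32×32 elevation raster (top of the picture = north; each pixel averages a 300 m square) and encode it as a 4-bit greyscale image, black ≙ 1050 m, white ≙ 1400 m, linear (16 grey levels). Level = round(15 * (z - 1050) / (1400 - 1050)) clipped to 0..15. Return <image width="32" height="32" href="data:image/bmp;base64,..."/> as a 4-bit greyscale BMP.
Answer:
<image width="32" height="32" href="data:image/bmp;base64,Qk12AgAAAAAAAHYAAAAoAAAAIAAAACAAAAABAAQAAAAAAAACAAATCwAAEwsAABAAAAAAAAAAAAAAABEREQAiIiIAMzMzAERERABVVVUAZmZmAHd3dwCIiIgAmZmZAKqqqgC7u7sAzMzMAN3d3QDu7u4A////AGZ4iYiJq8zMu6mId3d1MjRneJmZmavMzLqYd3d3dUM0d4iaqqqrvMuph3ZmZmQyM3eJq7u7u7u6mHdlVURDIiJ4ibzMy7u7qYdmVEMyIhIieIm8zMzMuph3ZlQzIiIjM3eJq8zMzLqYdmVUMyIjRFV4iZq7zMy6h3ZVVEQzRFZniJmZq7zLqYd2VVVVVFVniJmZiJq7u6mIdmVVZmZmeJqqmYiZq7qYh3ZmVnd3d4mrqqmYiaqqh3ZmZmZ4iIiau6qpmImamYZlVVVWeIiZmquqqZiIiIhlRERVVmeIiImqqqmYd3d2VDNEVVVmd3eJmrqpmGZVVVQzRVVmZmZniaq6qZdlRFVDM0VWZmZmd4mquqmHVEREMyNFZnd3d4iaqrqXZlREQzIiNGeJmZmZq7updlVEMzMzM0V4m7u7u7u7h2VEMzIjNERWibzd3czLunZUQzIiNEVVZ4rN7t3Mu6p2VDMzM0RVVniazd3Mu7qpZUMzMzRFVWZ4mrzLuqmZmGVDMzNEVVVmd4mqqpmYiIhlRDNERWZmZ3eJmZiIh3d3ZVRERVVnd3d3eIiIiHd3d1VVVVVWd3iHd3iIiIh3d3ZVVWZlVniJmIiIiIiIdmZmRFZmZVZ4mqmZmZmZmHdmZUVmdmZmeaqqqpmZmZmHZVVVZ3d2Z4mru6qpmZmZmGVU"/>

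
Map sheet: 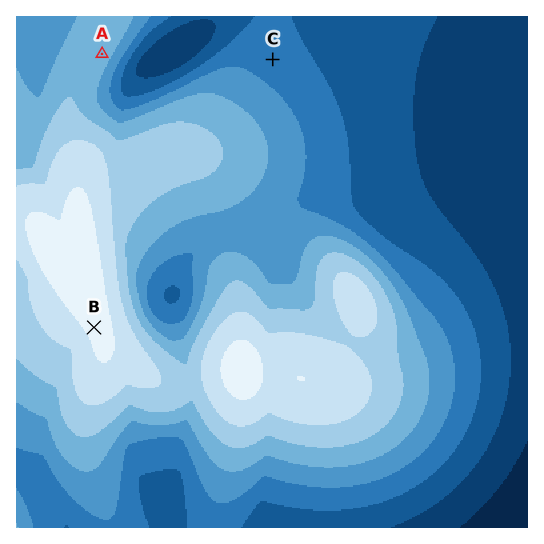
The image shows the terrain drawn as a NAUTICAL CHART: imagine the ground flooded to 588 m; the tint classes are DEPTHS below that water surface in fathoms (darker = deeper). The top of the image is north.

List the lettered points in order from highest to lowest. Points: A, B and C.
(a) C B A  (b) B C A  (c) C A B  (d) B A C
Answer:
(d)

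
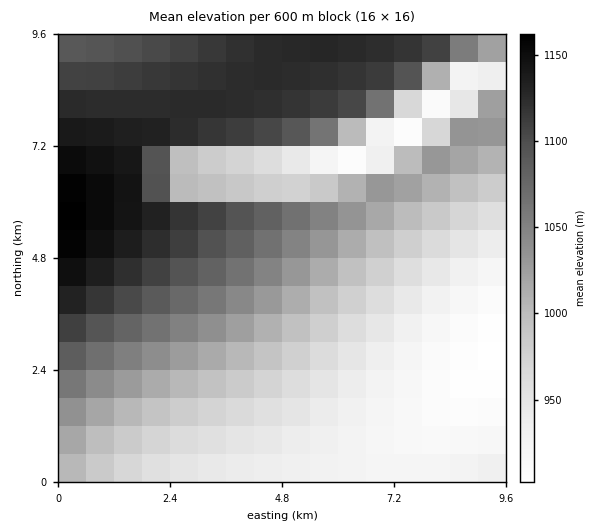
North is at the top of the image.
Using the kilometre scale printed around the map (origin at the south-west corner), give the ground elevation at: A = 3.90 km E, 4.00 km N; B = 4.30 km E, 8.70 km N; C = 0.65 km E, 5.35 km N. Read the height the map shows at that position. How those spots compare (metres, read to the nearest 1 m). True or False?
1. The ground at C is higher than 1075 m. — True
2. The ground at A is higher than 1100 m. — False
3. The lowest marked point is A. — True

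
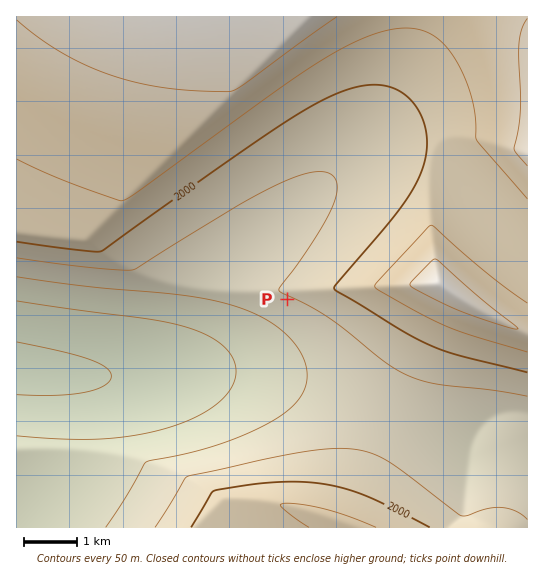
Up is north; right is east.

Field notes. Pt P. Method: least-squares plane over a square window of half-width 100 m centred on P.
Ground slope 5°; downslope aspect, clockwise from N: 204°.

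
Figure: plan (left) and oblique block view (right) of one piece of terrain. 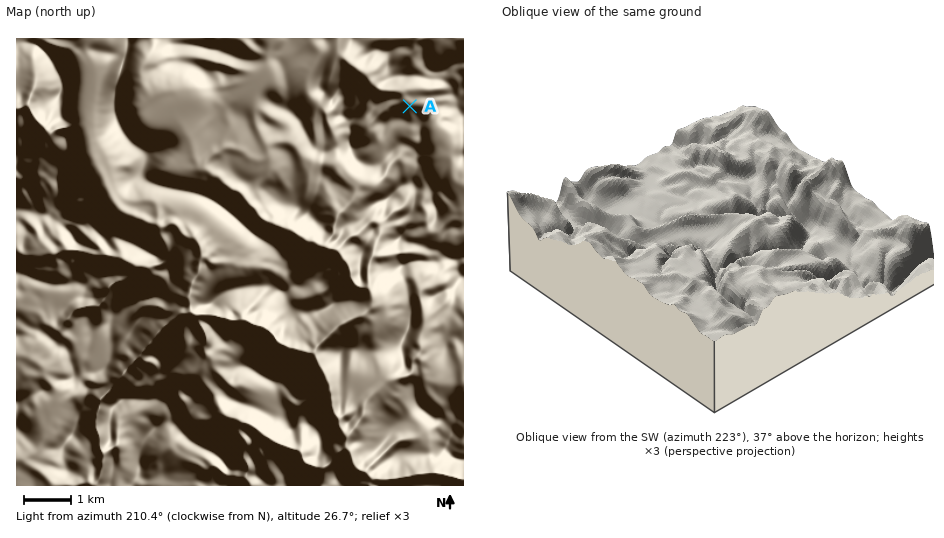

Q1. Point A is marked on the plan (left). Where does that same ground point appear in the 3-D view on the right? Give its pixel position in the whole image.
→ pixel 737 139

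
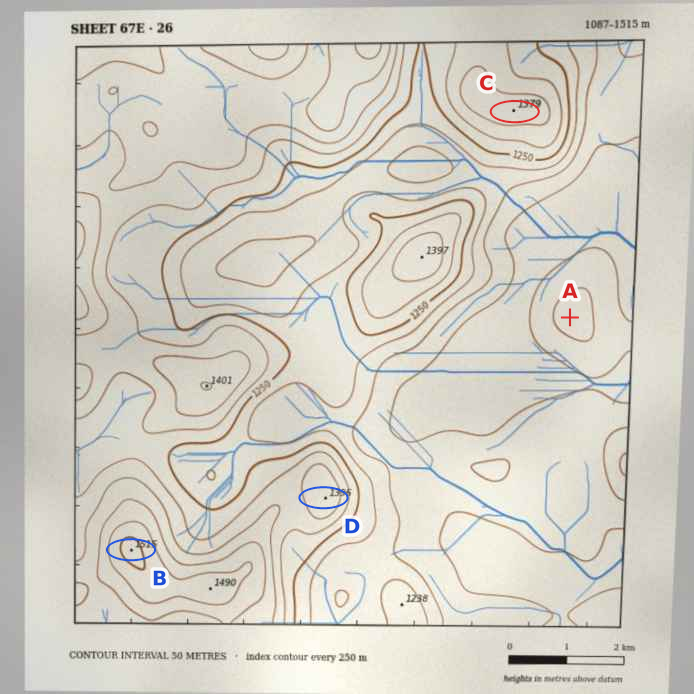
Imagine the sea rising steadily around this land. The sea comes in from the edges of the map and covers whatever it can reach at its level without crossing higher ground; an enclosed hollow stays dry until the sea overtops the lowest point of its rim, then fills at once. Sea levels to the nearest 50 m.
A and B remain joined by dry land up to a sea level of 1100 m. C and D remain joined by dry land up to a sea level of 1250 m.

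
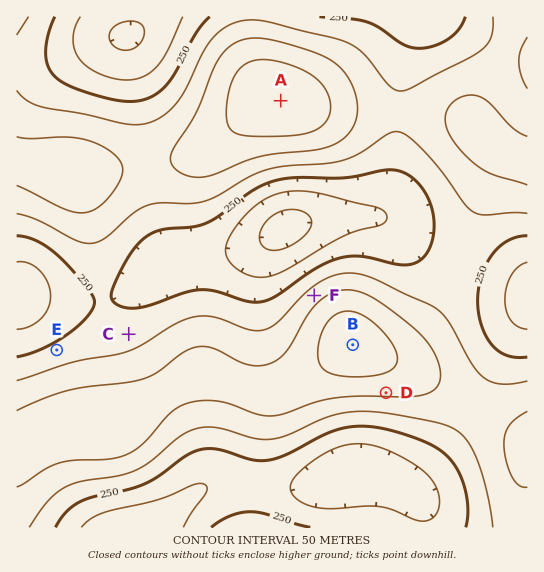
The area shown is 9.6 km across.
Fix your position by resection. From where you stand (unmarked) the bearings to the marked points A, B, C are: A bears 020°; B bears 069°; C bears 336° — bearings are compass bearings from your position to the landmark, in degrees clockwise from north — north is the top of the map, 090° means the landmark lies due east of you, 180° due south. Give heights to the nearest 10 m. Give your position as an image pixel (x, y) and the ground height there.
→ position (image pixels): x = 166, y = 417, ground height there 350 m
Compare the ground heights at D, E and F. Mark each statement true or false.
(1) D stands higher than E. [true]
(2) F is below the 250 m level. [false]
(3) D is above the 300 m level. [true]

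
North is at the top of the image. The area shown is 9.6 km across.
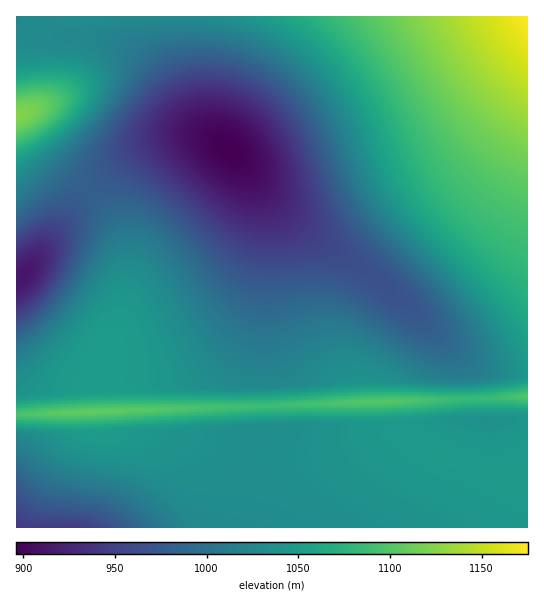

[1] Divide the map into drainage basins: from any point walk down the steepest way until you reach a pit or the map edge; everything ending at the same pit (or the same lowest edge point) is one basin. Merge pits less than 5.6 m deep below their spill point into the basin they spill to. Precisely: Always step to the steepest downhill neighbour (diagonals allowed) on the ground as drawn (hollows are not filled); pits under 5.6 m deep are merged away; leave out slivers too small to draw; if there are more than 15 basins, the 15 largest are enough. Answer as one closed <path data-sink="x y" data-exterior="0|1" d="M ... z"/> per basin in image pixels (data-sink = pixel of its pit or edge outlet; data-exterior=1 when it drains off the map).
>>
<path data-sink="229 149" data-exterior="0" d="M527 16l-510 0-1 99 6 0 6 6 23 37 32 27 22 22 14 22 6 20 2 40-7 29-19 52-1 41 358-11 69-4z"/><path data-sink="17 527" data-exterior="1" d="M397 401l-380 14-1 112 512 0-1-52-20 0-32-7-25-9-32-16-17-12-2-6 0-22z"/><path data-sink="25 274" data-exterior="0" d="M22 115l-6 2 0 297 83-2 2-42 19-52 7-29 0-34-3-12-8-20-11-16-22-22-32-27-23-37z"/><path data-sink="485 419" data-exterior="0" d="M527 396l-129 5 1 24 2 6 10 8 52 25 35 9 29 2z"/>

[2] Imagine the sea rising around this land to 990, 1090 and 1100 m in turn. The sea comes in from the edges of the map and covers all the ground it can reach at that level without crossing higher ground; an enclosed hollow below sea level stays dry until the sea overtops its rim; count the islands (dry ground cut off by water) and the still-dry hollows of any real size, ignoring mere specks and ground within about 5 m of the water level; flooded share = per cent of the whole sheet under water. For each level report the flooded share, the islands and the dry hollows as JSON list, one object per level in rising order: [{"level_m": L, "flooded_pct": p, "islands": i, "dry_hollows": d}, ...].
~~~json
[{"level_m": 990, "flooded_pct": 25, "islands": 0, "dry_hollows": 0}, {"level_m": 1090, "flooded_pct": 89, "islands": 1, "dry_hollows": 0}, {"level_m": 1100, "flooded_pct": 92, "islands": 1, "dry_hollows": 0}]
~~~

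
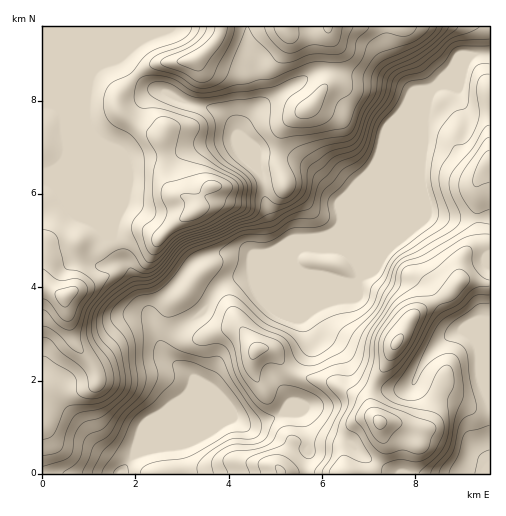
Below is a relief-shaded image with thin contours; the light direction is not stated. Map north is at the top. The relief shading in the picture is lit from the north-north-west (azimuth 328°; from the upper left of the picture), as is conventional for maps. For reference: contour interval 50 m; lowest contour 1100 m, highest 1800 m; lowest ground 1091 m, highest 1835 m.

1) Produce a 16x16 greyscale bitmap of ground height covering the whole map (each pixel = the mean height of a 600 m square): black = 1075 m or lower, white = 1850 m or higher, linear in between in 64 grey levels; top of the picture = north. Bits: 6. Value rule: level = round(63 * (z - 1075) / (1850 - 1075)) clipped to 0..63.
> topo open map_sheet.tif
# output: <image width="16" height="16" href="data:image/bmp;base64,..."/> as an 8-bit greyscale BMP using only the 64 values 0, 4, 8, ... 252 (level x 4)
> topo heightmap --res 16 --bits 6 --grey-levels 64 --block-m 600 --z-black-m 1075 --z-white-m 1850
<image width="16" height="16" href="data:image/bmp;base64,Qk02BQAAAAAAADYEAAAoAAAAEAAAABAAAAABAAgAAAAAAAABAAATCwAAEwsAAAABAAAAAAAAAAAAAAEBAQACAgIAAwMDAAQEBAAFBQUABgYGAAcHBwAICAgACQkJAAoKCgALCwsADAwMAA0NDQAODg4ADw8PABAQEAAREREAEhISABMTEwAUFBQAFRUVABYWFgAXFxcAGBgYABkZGQAaGhoAGxsbABwcHAAdHR0AHh4eAB8fHwAgICAAISEhACIiIgAjIyMAJCQkACUlJQAmJiYAJycnACgoKAApKSkAKioqACsrKwAsLCwALS0tAC4uLgAvLy8AMDAwADExMQAyMjIAMzMzADQ0NAA1NTUANjY2ADc3NwA4ODgAOTk5ADo6OgA7OzsAPDw8AD09PQA+Pj4APz8/AEBAQABBQUEAQkJCAENDQwBEREQARUVFAEZGRgBHR0cASEhIAElJSQBKSkoAS0tLAExMTABNTU0ATk5OAE9PTwBQUFAAUVFRAFJSUgBTU1MAVFRUAFVVVQBWVlYAV1dXAFhYWABZWVkAWlpaAFtbWwBcXFwAXV1dAF5eXgBfX18AYGBgAGFhYQBiYmIAY2NjAGRkZABlZWUAZmZmAGdnZwBoaGgAaWlpAGpqagBra2sAbGxsAG1tbQBubm4Ab29vAHBwcABxcXEAcnJyAHNzcwB0dHQAdXV1AHZ2dgB3d3cAeHh4AHl5eQB6enoAe3t7AHx8fAB9fX0Afn5+AH9/fwCAgIAAgYGBAIKCggCDg4MAhISEAIWFhQCGhoYAh4eHAIiIiACJiYkAioqKAIuLiwCMjIwAjY2NAI6OjgCPj48AkJCQAJGRkQCSkpIAk5OTAJSUlACVlZUAlpaWAJeXlwCYmJgAmZmZAJqamgCbm5sAnJycAJ2dnQCenp4An5+fAKCgoAChoaEAoqKiAKOjowCkpKQApaWlAKampgCnp6cAqKioAKmpqQCqqqoAq6urAKysrACtra0Arq6uAK+vrwCwsLAAsbGxALKysgCzs7MAtLS0ALW1tQC2trYAt7e3ALi4uAC5ubkAurq6ALu7uwC8vLwAvb29AL6+vgC/v78AwMDAAMHBwQDCwsIAw8PDAMTExADFxcUAxsbGAMfHxwDIyMgAycnJAMrKygDLy8sAzMzMAM3NzQDOzs4Az8/PANDQ0ADR0dEA0tLSANPT0wDU1NQA1dXVANbW1gDX19cA2NjYANnZ2QDa2toA29vbANzc3ADd3d0A3t7eAN/f3wDg4OAA4eHhAOLi4gDj4+MA5OTkAOXl5QDm5uYA5+fnAOjo6ADp6ekA6urqAOvr6wDs7OwA7e3tAO7u7gDv7+8A8PDwAPHx8QDy8vIA8/PzAPT09AD19fUA9vb2APf39wD4+PgA+fn5APr6+gD7+/sA/Pz8AP39/QD+/v4A////AFxAGBAYIERYbGCEjJCIXDx0VDQMCAgUJEhQdJysoHhIgHxkLAwIDDBAQGSYlIR4WIiYiEQcECBUUFRogIxweFiYpHRAKDA8ZFg4RGywgGBUwKhcPDQ0SEgoJCxImKBoVNTIiFhIQDQkICAgJGCEjHTEtKiogEQ0ICAgICA4aIB8vLSsxNCYZDwsJCAgIDBQaLCsrLzg7NCQbEgkICAgPFysrKy42ODUlJBoOCAgIERosKysvMzAlICQgGQ8ICA4WLCsvMTMuJCMpKygaCQgLDyssMC4qLCsoKS4sJBAICA0rKywvNDo1MTEuLigbEQkKKysrLC42OTM5ODctKSQUDg="/>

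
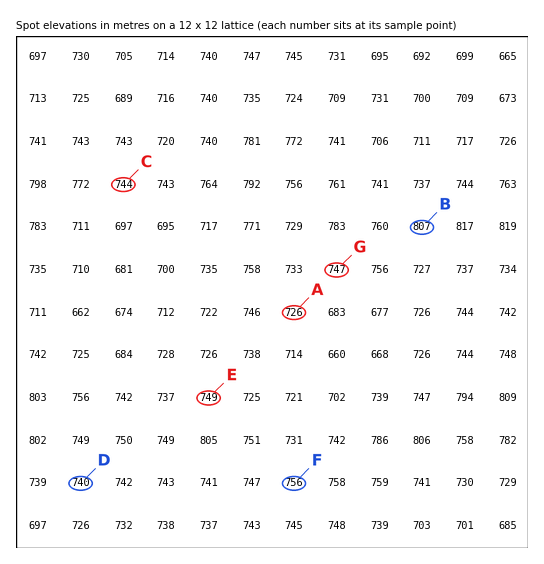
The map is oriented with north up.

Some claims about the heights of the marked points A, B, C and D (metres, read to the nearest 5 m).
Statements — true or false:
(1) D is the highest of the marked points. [false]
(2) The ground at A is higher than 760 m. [false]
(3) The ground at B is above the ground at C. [true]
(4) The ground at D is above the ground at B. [false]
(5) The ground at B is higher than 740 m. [true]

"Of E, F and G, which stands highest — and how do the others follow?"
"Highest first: F E G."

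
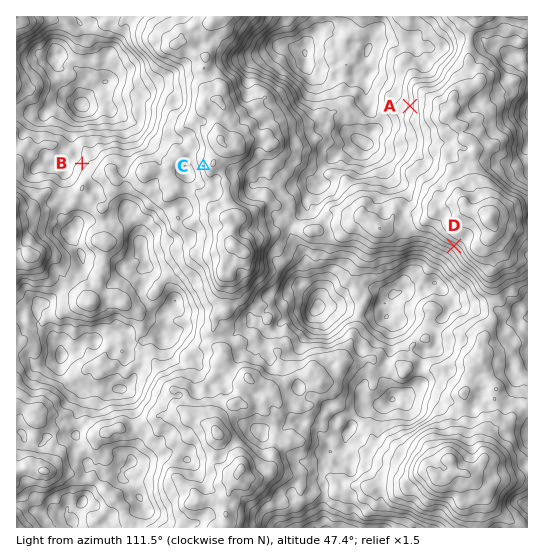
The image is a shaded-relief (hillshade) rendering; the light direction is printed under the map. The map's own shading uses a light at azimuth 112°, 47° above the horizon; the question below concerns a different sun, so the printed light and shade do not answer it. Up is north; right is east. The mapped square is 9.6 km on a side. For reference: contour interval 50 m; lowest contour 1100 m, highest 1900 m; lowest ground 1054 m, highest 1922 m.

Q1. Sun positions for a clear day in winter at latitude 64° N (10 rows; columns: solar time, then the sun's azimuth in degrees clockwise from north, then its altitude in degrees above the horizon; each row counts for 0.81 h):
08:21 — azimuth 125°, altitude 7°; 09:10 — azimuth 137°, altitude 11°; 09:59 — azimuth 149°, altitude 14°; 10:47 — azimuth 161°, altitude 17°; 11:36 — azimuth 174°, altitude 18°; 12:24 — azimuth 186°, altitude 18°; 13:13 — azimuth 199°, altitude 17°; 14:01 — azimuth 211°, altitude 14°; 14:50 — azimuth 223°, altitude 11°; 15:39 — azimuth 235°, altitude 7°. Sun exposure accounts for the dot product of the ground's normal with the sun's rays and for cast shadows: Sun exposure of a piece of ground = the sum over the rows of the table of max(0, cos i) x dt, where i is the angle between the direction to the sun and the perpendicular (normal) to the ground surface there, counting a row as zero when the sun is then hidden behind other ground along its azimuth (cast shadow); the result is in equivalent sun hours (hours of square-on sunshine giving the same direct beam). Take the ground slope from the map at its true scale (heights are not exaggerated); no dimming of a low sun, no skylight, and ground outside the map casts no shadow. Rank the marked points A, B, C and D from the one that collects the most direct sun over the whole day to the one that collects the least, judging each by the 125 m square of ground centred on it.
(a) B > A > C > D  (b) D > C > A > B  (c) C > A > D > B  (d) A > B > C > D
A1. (a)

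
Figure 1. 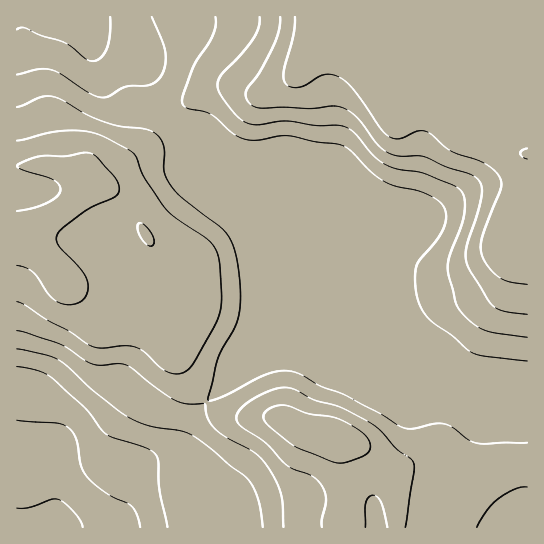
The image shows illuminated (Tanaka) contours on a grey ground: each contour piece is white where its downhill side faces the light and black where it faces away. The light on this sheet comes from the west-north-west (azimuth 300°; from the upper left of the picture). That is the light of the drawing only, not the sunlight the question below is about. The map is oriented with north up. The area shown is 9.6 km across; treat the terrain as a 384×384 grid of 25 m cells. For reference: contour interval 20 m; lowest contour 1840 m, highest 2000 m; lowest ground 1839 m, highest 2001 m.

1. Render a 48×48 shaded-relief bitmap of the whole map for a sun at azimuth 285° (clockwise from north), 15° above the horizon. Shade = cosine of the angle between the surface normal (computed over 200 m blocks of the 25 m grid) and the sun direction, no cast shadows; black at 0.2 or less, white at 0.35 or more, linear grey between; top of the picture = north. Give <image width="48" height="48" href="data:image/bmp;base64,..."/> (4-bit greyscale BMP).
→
<image width="48" height="48" href="data:image/bmp;base64,Qk32BAAAAAAAAHYAAAAoAAAAMAAAADAAAAABAAQAAAAAAIAEAAATCwAAEwsAABAAAAAAAAAAAAAAABEREQAiIiIAMzMzAERERABVVVUAZmZmAHd3dwCIiIgAmZmZAKqqqgC7u7sAzMzMAN3d3QDu7u4A////AGZmZnd3eJmHdmZnirqIiGVGZkM0VVVWZmZmZnd3eJmHdmZniqqIiGVWdkNEVVVWZmVWZ3h2eJmHZmZniamHiGVWZkNFVVVFVlVWd4d2Z5mHZmZnial3iGVVZkNFVlVUVVVWeIdmZ5mHZmZniqh3d2RFZUNFVmVVVWVWiZdlZ4mHZnd3iqhnd1REVURFVmZlVWZWiZdlZniHd3d3mphmdlRDRFVVVWZmZmZWeZhmZmd3d4d3iZh2ZlQyJFZlVWZ3ZmVWeJh2ZmZmeIh3iYh3ZlQyI2d2VVZnZmVWaJiHdmZWeJmIiIdndlQzNGd3ZVZmZmZmaImHd2ZmaJmqmXZmdlRERWZ3ZmZmZmZmeIiHdnd2ZnmrqYZVZlRFZmZmZmZmZmZ3iIh2Znd1VGeaqoZUVVVmZmZmZmZmZmZ4iYdmZ4dlM0V5qpdUVmZmZmZmZmZmZmZ4iYZVeIhkMiRniIdVZmZmZmZmZmZmZlZniHZFaIdkIRRmZmZmZmZmZmZmZmZVVWZniHVEV3dlMRJWZmZmZmZmZmZmZ3ZlVWZmeIZERmZmQQFGZmZmZmZmZmZmd3ZlVWZ3eIdURVZmQhElZmZmZmZmZmZneIdlVWd3d3dlVVVmUxAUZmZmZmZmZmd4iIdmVXeHZmZmZVZmVCETVmZmZmZmZmiIiIh2ZXiHZVVmZmZmVCETVmZmZmZmZniYiJmHZniHVEVWZmZmVCETVmZmZmZmZniZiZmHZniHVFVWZmZmZCETVmZmZmZmZniZmZmXZWd2VVVmZmZmZCEUZmZmZmZmZ3iaq6qXZWZVVVZmZmVWZCEkZmZmZmZmZ3eKzMuXZlVVVWZmZ2VVVCI1ZmZmZmZmZmaKzdynZlVVVWZmdlRFVDNFZmZmZmZmZmZ5zu24ZmZVVVVmdlREREVWZmZmZmZmZmZove7JdndmVVVWZUM0RFZmZmZmZmZmZmZorN7ah3d3ZlVVVDI0RWZmZmZmZmZmZmZnms3bh2d3dmVVQyI0VmZmZmZmZmZmZmZ3eavKh2ZndmZUMyI1ZmZmZmZmZmZndlZnd4mph2ZmZmVUMiJFZmZmZmZmZmZ4dlVnZniId3d2d2VEQyJGZmZmZmZmZmeZhlVndmd4d4iHd3VEVDNFZmZmVWZmZnmrlkRndmd3d4iId3ZVZkRWZmZ2REVmVWm7lkVnd2Z3d4iHd2VWZmVWZniGQzRVVGm7hkVndmZnd4h3ZVVmd3dmZnmXUzRVRGiqhUVmZmZmZoh2VEVnd3iHZomoZURERWiZdVVmZmZmZoh2VFZ3d3iYiImZh2VERXiIZVZmZmZmZoh2VFaId3mamZmZmYdURXh3ZmZlZmZmZnd2VFeId3iqqZmZqqhkRWZmZmZlVmZmZnd2VFeId3iaqZmZq7p1VVVmZmZlVmZmZndmVVaId3iZmZmZq8uXVUVmZmZlVmZmZmZmZmZ4h3iIiJmZq8yoZEVmZmZmVmZmZmZmZmZ4iHeIiIiJq8y5ZEVmZmZmZmZmZmZmZmZ4mHd3eIiIm83JZEVmZmZmZmZmZg=="/>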